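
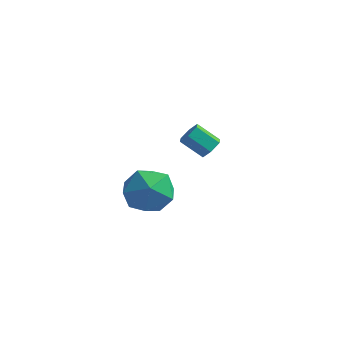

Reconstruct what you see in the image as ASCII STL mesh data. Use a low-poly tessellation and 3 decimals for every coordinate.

solid 
facet normal -0.733 0.371 0.569
outer loop
vertex -3.894 -1.999 -3.148
vertex -3.264 -2.147 -2.24
vertex -3.214 -1.186 -2.802
endloop
endfacet
facet normal -0.747 0.660 -0.082
outer loop
vertex -3.894 -1.999 -3.148
vertex -3.214 -1.186 -2.802
vertex -3.299 -1.418 -3.889
endloop
endfacet
facet normal -0.821 0.131 -0.556
outer loop
vertex -3.894 -1.999 -3.148
vertex -3.299 -1.418 -3.889
vertex -3.401 -2.522 -3.999
endloop
endfacet
facet normal -0.852 -0.485 -0.196
outer loop
vertex -3.894 -1.999 -3.148
vertex -3.401 -2.522 -3.999
vertex -3.379 -2.973 -2.98
endloop
endfacet
facet normal -0.799 -0.336 0.499
outer loop
vertex -3.894 -1.999 -3.148
vertex -3.379 -2.973 -2.98
vertex -3.264 -2.147 -2.24
endloop
endfacet
facet normal -0.116 0.973 -0.199
outer loop
vertex -3.299 -1.418 -3.889
vertex -3.214 -1.186 -2.802
vertex -2.301 -1.207 -3.44
endloop
endfacet
facet normal -0.094 0.506 0.857
outer loop
vertex -3.214 -1.186 -2.802
vertex -3.264 -2.147 -2.24
vertex -2.279 -1.658 -2.421
endloop
endfacet
facet normal -0.200 -0.638 0.743
outer loop
vertex -3.264 -2.147 -2.24
vertex -3.379 -2.973 -2.98
vertex -2.381 -2.762 -2.531
endloop
endfacet
facet normal -0.287 -0.878 -0.382
outer loop
vertex -3.379 -2.973 -2.98
vertex -3.401 -2.522 -3.999
vertex -2.466 -2.994 -3.618
endloop
endfacet
facet normal -0.236 0.118 -0.965
outer loop
vertex -3.401 -2.522 -3.999
vertex -3.299 -1.418 -3.889
vertex -2.416 -2.033 -4.18
endloop
endfacet
facet normal 0.852 0.485 0.196
outer loop
vertex -1.786 -2.181 -3.272
vertex -2.301 -1.207 -3.44
vertex -2.279 -1.658 -2.421
endloop
endfacet
facet normal 0.821 -0.131 0.556
outer loop
vertex -1.786 -2.181 -3.272
vertex -2.279 -1.658 -2.421
vertex -2.381 -2.762 -2.531
endloop
endfacet
facet normal 0.747 -0.660 0.082
outer loop
vertex -1.786 -2.181 -3.272
vertex -2.381 -2.762 -2.531
vertex -2.466 -2.994 -3.618
endloop
endfacet
facet normal 0.733 -0.371 -0.569
outer loop
vertex -1.786 -2.181 -3.272
vertex -2.466 -2.994 -3.618
vertex -2.416 -2.033 -4.18
endloop
endfacet
facet normal 0.799 0.336 -0.499
outer loop
vertex -1.786 -2.181 -3.272
vertex -2.416 -2.033 -4.18
vertex -2.301 -1.207 -3.44
endloop
endfacet
facet normal 0.287 0.878 0.382
outer loop
vertex -2.279 -1.658 -2.421
vertex -2.301 -1.207 -3.44
vertex -3.214 -1.186 -2.802
endloop
endfacet
facet normal 0.236 -0.118 0.965
outer loop
vertex -2.381 -2.762 -2.531
vertex -2.279 -1.658 -2.421
vertex -3.264 -2.147 -2.24
endloop
endfacet
facet normal 0.116 -0.973 0.199
outer loop
vertex -2.466 -2.994 -3.618
vertex -2.381 -2.762 -2.531
vertex -3.379 -2.973 -2.98
endloop
endfacet
facet normal 0.094 -0.506 -0.857
outer loop
vertex -2.416 -2.033 -4.18
vertex -2.466 -2.994 -3.618
vertex -3.401 -2.522 -3.999
endloop
endfacet
facet normal 0.200 0.638 -0.743
outer loop
vertex -2.301 -1.207 -3.44
vertex -2.416 -2.033 -4.18
vertex -3.299 -1.418 -3.889
endloop
endfacet
facet normal 0.763 0.176 -0.622
outer loop
vertex -2.481 2.672 -3.193
vertex -2.831 2.691 -3.617
vertex -2.71 3.15 -3.339
endloop
endfacet
facet normal 0.493 0.461 0.738
outer loop
vertex -2.481 2.672 -3.193
vertex -2.71 3.15 -3.339
vertex -3.36 2.47 -2.479
endloop
endfacet
facet normal 0.493 0.461 0.738
outer loop
vertex -3.36 2.47 -2.479
vertex -2.71 3.15 -3.339
vertex -3.589 2.948 -2.625
endloop
endfacet
facet normal -0.764 -0.176 0.621
outer loop
vertex -3.36 2.47 -2.479
vertex -3.589 2.948 -2.625
vertex -3.709 2.489 -2.903
endloop
endfacet
facet normal 0.763 0.176 -0.622
outer loop
vertex -2.71 3.15 -3.339
vertex -2.831 2.691 -3.617
vertex -3.06 3.169 -3.763
endloop
endfacet
facet normal -0.114 0.984 0.138
outer loop
vertex -2.71 3.15 -3.339
vertex -3.06 3.169 -3.763
vertex -3.589 2.948 -2.625
endloop
endfacet
facet normal -0.114 0.984 0.138
outer loop
vertex -3.589 2.948 -2.625
vertex -3.06 3.169 -3.763
vertex -3.938 2.967 -3.049
endloop
endfacet
facet normal -0.764 -0.176 0.621
outer loop
vertex -3.589 2.948 -2.625
vertex -3.938 2.967 -3.049
vertex -3.709 2.489 -2.903
endloop
endfacet
facet normal 0.764 0.176 -0.621
outer loop
vertex -3.06 3.169 -3.763
vertex -2.831 2.691 -3.617
vertex -3.18 2.71 -4.041
endloop
endfacet
facet normal -0.607 0.522 -0.599
outer loop
vertex -3.06 3.169 -3.763
vertex -3.18 2.71 -4.041
vertex -3.938 2.967 -3.049
endloop
endfacet
facet normal -0.607 0.523 -0.599
outer loop
vertex -3.938 2.967 -3.049
vertex -3.18 2.71 -4.041
vertex -4.059 2.508 -3.327
endloop
endfacet
facet normal -0.763 -0.176 0.622
outer loop
vertex -3.938 2.967 -3.049
vertex -4.059 2.508 -3.327
vertex -3.709 2.489 -2.903
endloop
endfacet
facet normal 0.764 0.176 -0.621
outer loop
vertex -3.18 2.71 -4.041
vertex -2.831 2.691 -3.617
vertex -2.951 2.232 -3.895
endloop
endfacet
facet normal -0.493 -0.461 -0.738
outer loop
vertex -3.18 2.71 -4.041
vertex -2.951 2.232 -3.895
vertex -4.059 2.508 -3.327
endloop
endfacet
facet normal -0.493 -0.461 -0.738
outer loop
vertex -4.059 2.508 -3.327
vertex -2.951 2.232 -3.895
vertex -3.83 2.03 -3.181
endloop
endfacet
facet normal -0.763 -0.176 0.622
outer loop
vertex -4.059 2.508 -3.327
vertex -3.83 2.03 -3.181
vertex -3.709 2.489 -2.903
endloop
endfacet
facet normal 0.764 0.176 -0.621
outer loop
vertex -2.951 2.232 -3.895
vertex -2.831 2.691 -3.617
vertex -2.602 2.213 -3.471
endloop
endfacet
facet normal 0.114 -0.984 -0.138
outer loop
vertex -2.951 2.232 -3.895
vertex -2.602 2.213 -3.471
vertex -3.83 2.03 -3.181
endloop
endfacet
facet normal 0.114 -0.984 -0.138
outer loop
vertex -3.83 2.03 -3.181
vertex -2.602 2.213 -3.471
vertex -3.48 2.011 -2.757
endloop
endfacet
facet normal -0.763 -0.176 0.622
outer loop
vertex -3.83 2.03 -3.181
vertex -3.48 2.011 -2.757
vertex -3.709 2.489 -2.903
endloop
endfacet
facet normal 0.763 0.176 -0.622
outer loop
vertex -2.602 2.213 -3.471
vertex -2.831 2.691 -3.617
vertex -2.481 2.672 -3.193
endloop
endfacet
facet normal 0.607 -0.523 0.599
outer loop
vertex -2.602 2.213 -3.471
vertex -2.481 2.672 -3.193
vertex -3.48 2.011 -2.757
endloop
endfacet
facet normal 0.607 -0.522 0.600
outer loop
vertex -3.48 2.011 -2.757
vertex -2.481 2.672 -3.193
vertex -3.36 2.47 -2.479
endloop
endfacet
facet normal -0.764 -0.176 0.621
outer loop
vertex -3.48 2.011 -2.757
vertex -3.36 2.47 -2.479
vertex -3.709 2.489 -2.903
endloop
endfacet

endsolid


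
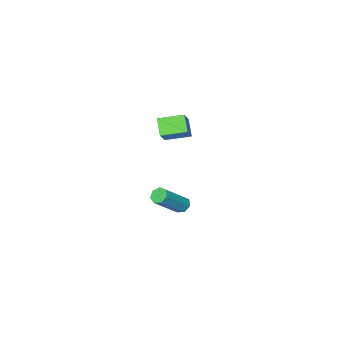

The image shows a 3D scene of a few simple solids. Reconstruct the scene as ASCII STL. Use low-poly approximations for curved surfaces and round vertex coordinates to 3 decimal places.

solid 
facet normal -0.586 -0.470 -0.660
outer loop
vertex 3.537 1.739 2.976
vertex 2.488 2.655 3.254
vertex 3.911 2.413 2.164
endloop
endfacet
facet normal 0.738 -0.645 -0.195
outer loop
vertex 4.872 3.185 3.246
vertex 3.537 1.739 2.976
vertex 3.911 2.413 2.164
endloop
endfacet
facet normal -0.586 -0.471 -0.660
outer loop
vertex 3.911 2.413 2.164
vertex 2.488 2.655 3.254
vertex 2.862 3.329 2.441
endloop
endfacet
facet normal 0.334 0.602 -0.726
outer loop
vertex 2.862 3.329 2.441
vertex 4.872 3.185 3.246
vertex 3.911 2.413 2.164
endloop
endfacet
facet normal -0.333 -0.602 0.726
outer loop
vertex 3.537 1.739 2.976
vertex 3.449 3.427 4.336
vertex 2.488 2.655 3.254
endloop
endfacet
facet normal 0.739 -0.645 -0.195
outer loop
vertex 4.498 2.511 4.059
vertex 3.537 1.739 2.976
vertex 4.872 3.185 3.246
endloop
endfacet
facet normal -0.334 -0.602 0.725
outer loop
vertex 4.498 2.511 4.059
vertex 3.449 3.427 4.336
vertex 3.537 1.739 2.976
endloop
endfacet
facet normal -0.738 0.645 0.195
outer loop
vertex 2.488 2.655 3.254
vertex 3.449 3.427 4.336
vertex 2.862 3.329 2.441
endloop
endfacet
facet normal 0.334 0.602 -0.725
outer loop
vertex 3.823 4.101 3.524
vertex 4.872 3.185 3.246
vertex 2.862 3.329 2.441
endloop
endfacet
facet normal -0.739 0.645 0.195
outer loop
vertex 2.862 3.329 2.441
vertex 3.449 3.427 4.336
vertex 3.823 4.101 3.524
endloop
endfacet
facet normal 0.586 0.471 0.660
outer loop
vertex 3.823 4.101 3.524
vertex 4.498 2.511 4.059
vertex 4.872 3.185 3.246
endloop
endfacet
facet normal 0.585 0.471 0.660
outer loop
vertex 3.449 3.427 4.336
vertex 4.498 2.511 4.059
vertex 3.823 4.101 3.524
endloop
endfacet
facet normal -0.739 0.006 -0.674
outer loop
vertex 2.514 1.8 -4.379
vertex 2.145 1.755 -3.975
vertex 2.353 2.212 -4.199
endloop
endfacet
facet normal 0.583 0.506 -0.636
outer loop
vertex 2.514 1.8 -4.379
vertex 2.353 2.212 -4.199
vertex 4.125 1.791 -2.91
endloop
endfacet
facet normal 0.582 0.508 -0.635
outer loop
vertex 4.125 1.791 -2.91
vertex 2.353 2.212 -4.199
vertex 3.963 2.202 -2.73
endloop
endfacet
facet normal 0.739 -0.004 0.674
outer loop
vertex 4.125 1.791 -2.91
vertex 3.963 2.202 -2.73
vertex 3.755 1.745 -2.505
endloop
endfacet
facet normal -0.738 0.005 -0.675
outer loop
vertex 2.353 2.212 -4.199
vertex 2.145 1.755 -3.975
vertex 2.034 2.279 -3.85
endloop
endfacet
facet normal 0.098 0.990 -0.101
outer loop
vertex 2.353 2.212 -4.199
vertex 2.034 2.279 -3.85
vertex 3.963 2.202 -2.73
endloop
endfacet
facet normal 0.099 0.990 -0.103
outer loop
vertex 3.963 2.202 -2.73
vertex 2.034 2.279 -3.85
vertex 3.645 2.27 -2.381
endloop
endfacet
facet normal 0.739 -0.004 0.674
outer loop
vertex 3.963 2.202 -2.73
vertex 3.645 2.27 -2.381
vertex 3.755 1.745 -2.505
endloop
endfacet
facet normal -0.738 0.005 -0.675
outer loop
vertex 2.034 2.279 -3.85
vertex 2.145 1.755 -3.975
vertex 1.799 1.951 -3.595
endloop
endfacet
facet normal -0.461 0.726 0.510
outer loop
vertex 2.034 2.279 -3.85
vertex 1.799 1.951 -3.595
vertex 3.645 2.27 -2.381
endloop
endfacet
facet normal -0.460 0.727 0.509
outer loop
vertex 3.645 2.27 -2.381
vertex 1.799 1.951 -3.595
vertex 3.41 1.942 -2.125
endloop
endfacet
facet normal 0.739 -0.004 0.673
outer loop
vertex 3.645 2.27 -2.381
vertex 3.41 1.942 -2.125
vertex 3.755 1.745 -2.505
endloop
endfacet
facet normal -0.738 0.004 -0.674
outer loop
vertex 1.799 1.951 -3.595
vertex 2.145 1.755 -3.975
vertex 1.824 1.476 -3.625
endloop
endfacet
facet normal -0.672 -0.082 0.736
outer loop
vertex 1.799 1.951 -3.595
vertex 1.824 1.476 -3.625
vertex 3.41 1.942 -2.125
endloop
endfacet
facet normal -0.672 -0.083 0.736
outer loop
vertex 3.41 1.942 -2.125
vertex 1.824 1.476 -3.625
vertex 3.435 1.466 -2.156
endloop
endfacet
facet normal 0.739 -0.005 0.674
outer loop
vertex 3.41 1.942 -2.125
vertex 3.435 1.466 -2.156
vertex 3.755 1.745 -2.505
endloop
endfacet
facet normal -0.739 0.004 -0.674
outer loop
vertex 1.824 1.476 -3.625
vertex 2.145 1.755 -3.975
vertex 2.091 1.21 -3.919
endloop
endfacet
facet normal -0.378 -0.831 0.409
outer loop
vertex 1.824 1.476 -3.625
vertex 2.091 1.21 -3.919
vertex 3.435 1.466 -2.156
endloop
endfacet
facet normal -0.377 -0.831 0.408
outer loop
vertex 3.435 1.466 -2.156
vertex 2.091 1.21 -3.919
vertex 3.701 1.201 -2.45
endloop
endfacet
facet normal 0.739 -0.005 0.674
outer loop
vertex 3.435 1.466 -2.156
vertex 3.701 1.201 -2.45
vertex 3.755 1.745 -2.505
endloop
endfacet
facet normal -0.739 0.004 -0.674
outer loop
vertex 2.091 1.21 -3.919
vertex 2.145 1.755 -3.975
vertex 2.398 1.355 -4.255
endloop
endfacet
facet normal 0.202 -0.953 -0.227
outer loop
vertex 2.091 1.21 -3.919
vertex 2.398 1.355 -4.255
vertex 3.701 1.201 -2.45
endloop
endfacet
facet normal 0.200 -0.953 -0.226
outer loop
vertex 3.701 1.201 -2.45
vertex 2.398 1.355 -4.255
vertex 4.008 1.345 -2.785
endloop
endfacet
facet normal 0.738 -0.005 0.674
outer loop
vertex 3.701 1.201 -2.45
vertex 4.008 1.345 -2.785
vertex 3.755 1.745 -2.505
endloop
endfacet
facet normal -0.739 0.005 -0.674
outer loop
vertex 2.398 1.355 -4.255
vertex 2.145 1.755 -3.975
vertex 2.514 1.8 -4.379
endloop
endfacet
facet normal 0.629 -0.356 -0.691
outer loop
vertex 2.398 1.355 -4.255
vertex 2.514 1.8 -4.379
vertex 4.008 1.345 -2.785
endloop
endfacet
facet normal 0.628 -0.358 -0.691
outer loop
vertex 4.008 1.345 -2.785
vertex 2.514 1.8 -4.379
vertex 4.125 1.791 -2.91
endloop
endfacet
facet normal 0.739 -0.005 0.674
outer loop
vertex 4.008 1.345 -2.785
vertex 4.125 1.791 -2.91
vertex 3.755 1.745 -2.505
endloop
endfacet

endsolid


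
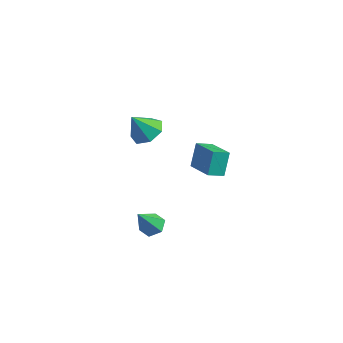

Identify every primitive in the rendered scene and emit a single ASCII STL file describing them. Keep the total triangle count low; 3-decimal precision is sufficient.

solid 
facet normal -0.881 0.351 -0.316
outer loop
vertex 2.393 -0.836 4.187
vertex 2.824 -0.063 3.843
vertex 2.581 -1.502 2.924
endloop
endfacet
facet normal -0.454 -0.814 0.362
outer loop
vertex 4.176 -2.137 3.497
vertex 2.393 -0.836 4.187
vertex 2.581 -1.502 2.924
endloop
endfacet
facet normal -0.882 0.351 -0.316
outer loop
vertex 2.581 -1.502 2.924
vertex 2.824 -0.063 3.843
vertex 3.012 -0.728 2.58
endloop
endfacet
facet normal 0.131 -0.463 -0.877
outer loop
vertex 3.012 -0.728 2.58
vertex 4.176 -2.137 3.497
vertex 2.581 -1.502 2.924
endloop
endfacet
facet normal -0.131 0.463 0.877
outer loop
vertex 2.393 -0.836 4.187
vertex 4.419 -0.698 4.416
vertex 2.824 -0.063 3.843
endloop
endfacet
facet normal -0.454 -0.814 0.361
outer loop
vertex 3.988 -1.472 4.76
vertex 2.393 -0.836 4.187
vertex 4.176 -2.137 3.497
endloop
endfacet
facet normal -0.131 0.462 0.877
outer loop
vertex 3.988 -1.472 4.76
vertex 4.419 -0.698 4.416
vertex 2.393 -0.836 4.187
endloop
endfacet
facet normal 0.454 0.814 -0.361
outer loop
vertex 2.824 -0.063 3.843
vertex 4.419 -0.698 4.416
vertex 3.012 -0.728 2.58
endloop
endfacet
facet normal 0.130 -0.463 -0.877
outer loop
vertex 4.607 -1.364 3.153
vertex 4.176 -2.137 3.497
vertex 3.012 -0.728 2.58
endloop
endfacet
facet normal 0.455 0.814 -0.362
outer loop
vertex 3.012 -0.728 2.58
vertex 4.419 -0.698 4.416
vertex 4.607 -1.364 3.153
endloop
endfacet
facet normal 0.882 -0.351 0.316
outer loop
vertex 4.607 -1.364 3.153
vertex 3.988 -1.472 4.76
vertex 4.176 -2.137 3.497
endloop
endfacet
facet normal 0.882 -0.350 0.316
outer loop
vertex 4.419 -0.698 4.416
vertex 3.988 -1.472 4.76
vertex 4.607 -1.364 3.153
endloop
endfacet
facet normal 0.313 0.429 -0.847
outer loop
vertex -2.413 1.325 0.373
vertex -3.208 1.995 0.418
vertex -2.253 2.092 0.82
endloop
endfacet
facet normal 0.648 -0.480 0.591
outer loop
vertex -2.413 1.325 0.373
vertex -2.253 2.092 0.82
vertex -3.712 1.305 1.782
endloop
endfacet
facet normal 0.313 0.428 -0.848
outer loop
vertex -2.253 2.092 0.82
vertex -3.208 1.995 0.418
vertex -2.812 2.786 0.964
endloop
endfacet
facet normal 0.464 0.195 0.864
outer loop
vertex -2.253 2.092 0.82
vertex -2.812 2.786 0.964
vertex -3.712 1.305 1.782
endloop
endfacet
facet normal 0.313 0.428 -0.848
outer loop
vertex -2.812 2.786 0.964
vertex -3.208 1.995 0.418
vertex -3.668 2.884 0.697
endloop
endfacet
facet normal -0.188 0.560 0.807
outer loop
vertex -2.812 2.786 0.964
vertex -3.668 2.884 0.697
vertex -3.712 1.305 1.782
endloop
endfacet
facet normal 0.314 0.428 -0.847
outer loop
vertex -3.668 2.884 0.697
vertex -3.208 1.995 0.418
vertex -4.178 2.313 0.219
endloop
endfacet
facet normal -0.817 0.342 0.464
outer loop
vertex -3.668 2.884 0.697
vertex -4.178 2.313 0.219
vertex -3.712 1.305 1.782
endloop
endfacet
facet normal 0.314 0.428 -0.848
outer loop
vertex -4.178 2.313 0.219
vertex -3.208 1.995 0.418
vertex -3.957 1.501 -0.109
endloop
endfacet
facet normal -0.951 -0.296 0.092
outer loop
vertex -4.178 2.313 0.219
vertex -3.957 1.501 -0.109
vertex -3.712 1.305 1.782
endloop
endfacet
facet normal 0.314 0.428 -0.847
outer loop
vertex -3.957 1.501 -0.109
vertex -3.208 1.995 0.418
vertex -3.171 1.062 -0.04
endloop
endfacet
facet normal -0.486 -0.874 -0.028
outer loop
vertex -3.957 1.501 -0.109
vertex -3.171 1.062 -0.04
vertex -3.712 1.305 1.782
endloop
endfacet
facet normal 0.313 0.428 -0.848
outer loop
vertex -3.171 1.062 -0.04
vertex -3.208 1.995 0.418
vertex -2.413 1.325 0.373
endloop
endfacet
facet normal 0.225 -0.955 0.194
outer loop
vertex -3.171 1.062 -0.04
vertex -2.413 1.325 0.373
vertex -3.712 1.305 1.782
endloop
endfacet
facet normal 0.055 0.541 -0.839
outer loop
vertex 0.632 -1.448 -3.664
vertex -0.127 -1.325 -3.634
vertex 0.356 -0.836 -3.287
endloop
endfacet
facet normal 0.864 0.083 0.497
outer loop
vertex 0.632 -1.448 -3.664
vertex 0.356 -0.836 -3.287
vertex -0.233 -2.375 -2.006
endloop
endfacet
facet normal 0.055 0.541 -0.839
outer loop
vertex 0.356 -0.836 -3.287
vertex -0.127 -1.325 -3.634
vertex -0.404 -0.713 -3.257
endloop
endfacet
facet normal 0.129 0.605 0.786
outer loop
vertex 0.356 -0.836 -3.287
vertex -0.404 -0.713 -3.257
vertex -0.233 -2.375 -2.006
endloop
endfacet
facet normal 0.055 0.541 -0.839
outer loop
vertex -0.404 -0.713 -3.257
vertex -0.127 -1.325 -3.634
vertex -0.887 -1.202 -3.604
endloop
endfacet
facet normal -0.752 0.345 0.561
outer loop
vertex -0.404 -0.713 -3.257
vertex -0.887 -1.202 -3.604
vertex -0.233 -2.375 -2.006
endloop
endfacet
facet normal 0.055 0.541 -0.839
outer loop
vertex -0.887 -1.202 -3.604
vertex -0.127 -1.325 -3.634
vertex -0.61 -1.814 -3.981
endloop
endfacet
facet normal -0.899 -0.436 0.048
outer loop
vertex -0.887 -1.202 -3.604
vertex -0.61 -1.814 -3.981
vertex -0.233 -2.375 -2.006
endloop
endfacet
facet normal 0.055 0.541 -0.839
outer loop
vertex -0.61 -1.814 -3.981
vertex -0.127 -1.325 -3.634
vertex 0.149 -1.937 -4.011
endloop
endfacet
facet normal -0.165 -0.957 -0.240
outer loop
vertex -0.61 -1.814 -3.981
vertex 0.149 -1.937 -4.011
vertex -0.233 -2.375 -2.006
endloop
endfacet
facet normal 0.055 0.541 -0.839
outer loop
vertex 0.149 -1.937 -4.011
vertex -0.127 -1.325 -3.634
vertex 0.632 -1.448 -3.664
endloop
endfacet
facet normal 0.717 -0.697 -0.016
outer loop
vertex 0.149 -1.937 -4.011
vertex 0.632 -1.448 -3.664
vertex -0.233 -2.375 -2.006
endloop
endfacet

endsolid


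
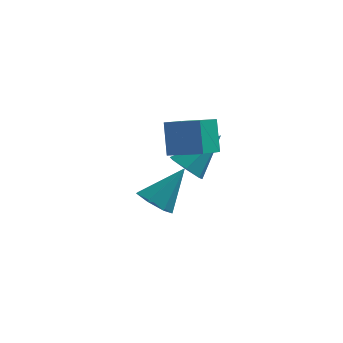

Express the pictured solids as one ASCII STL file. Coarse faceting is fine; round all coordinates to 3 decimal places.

solid 
facet normal -0.944 0.180 -0.275
outer loop
vertex -2.736 -1.997 4.505
vertex -2.296 -0.652 3.874
vertex -2.467 -2.746 3.094
endloop
endfacet
facet normal -0.284 -0.868 0.407
outer loop
vertex -0.984 -3.028 3.526
vertex -2.736 -1.997 4.505
vertex -2.467 -2.746 3.094
endloop
endfacet
facet normal -0.944 0.180 -0.275
outer loop
vertex -2.467 -2.746 3.094
vertex -2.296 -0.652 3.874
vertex -2.027 -1.401 2.463
endloop
endfacet
facet normal 0.166 -0.463 -0.871
outer loop
vertex -2.027 -1.401 2.463
vertex -0.984 -3.028 3.526
vertex -2.467 -2.746 3.094
endloop
endfacet
facet normal -0.166 0.463 0.871
outer loop
vertex -2.736 -1.997 4.505
vertex -0.813 -0.934 4.306
vertex -2.296 -0.652 3.874
endloop
endfacet
facet normal -0.284 -0.868 0.407
outer loop
vertex -1.253 -2.279 4.937
vertex -2.736 -1.997 4.505
vertex -0.984 -3.028 3.526
endloop
endfacet
facet normal -0.166 0.463 0.871
outer loop
vertex -1.253 -2.279 4.937
vertex -0.813 -0.934 4.306
vertex -2.736 -1.997 4.505
endloop
endfacet
facet normal 0.284 0.868 -0.407
outer loop
vertex -2.296 -0.652 3.874
vertex -0.813 -0.934 4.306
vertex -2.027 -1.401 2.463
endloop
endfacet
facet normal 0.166 -0.463 -0.871
outer loop
vertex -0.544 -1.683 2.895
vertex -0.984 -3.028 3.526
vertex -2.027 -1.401 2.463
endloop
endfacet
facet normal 0.284 0.868 -0.407
outer loop
vertex -2.027 -1.401 2.463
vertex -0.813 -0.934 4.306
vertex -0.544 -1.683 2.895
endloop
endfacet
facet normal 0.944 -0.180 0.275
outer loop
vertex -0.544 -1.683 2.895
vertex -1.253 -2.279 4.937
vertex -0.984 -3.028 3.526
endloop
endfacet
facet normal 0.944 -0.180 0.275
outer loop
vertex -0.813 -0.934 4.306
vertex -1.253 -2.279 4.937
vertex -0.544 -1.683 2.895
endloop
endfacet
facet normal -0.564 -0.478 -0.674
outer loop
vertex -1.442 -1.288 1.027
vertex -2.087 -0.703 1.152
vertex -1.424 -0.672 0.575
endloop
endfacet
facet normal 0.968 -0.166 -0.187
outer loop
vertex -1.442 -1.288 1.027
vertex -1.424 -0.672 0.575
vertex -0.853 0.343 2.628
endloop
endfacet
facet normal -0.564 -0.478 -0.674
outer loop
vertex -1.424 -0.672 0.575
vertex -2.087 -0.703 1.152
vertex -1.905 -0.08 0.558
endloop
endfacet
facet normal 0.694 0.550 -0.465
outer loop
vertex -1.424 -0.672 0.575
vertex -1.905 -0.08 0.558
vertex -0.853 0.343 2.628
endloop
endfacet
facet normal -0.563 -0.478 -0.674
outer loop
vertex -1.905 -0.08 0.558
vertex -2.087 -0.703 1.152
vertex -2.524 0.043 0.988
endloop
endfacet
facet normal 0.041 0.975 -0.220
outer loop
vertex -1.905 -0.08 0.558
vertex -2.524 0.043 0.988
vertex -0.853 0.343 2.628
endloop
endfacet
facet normal -0.563 -0.478 -0.674
outer loop
vertex -2.524 0.043 0.988
vertex -2.087 -0.703 1.152
vertex -2.814 -0.396 1.542
endloop
endfacet
facet normal -0.498 0.787 0.363
outer loop
vertex -2.524 0.043 0.988
vertex -2.814 -0.396 1.542
vertex -0.853 0.343 2.628
endloop
endfacet
facet normal -0.563 -0.478 -0.674
outer loop
vertex -2.814 -0.396 1.542
vertex -2.087 -0.703 1.152
vertex -2.557 -1.066 1.802
endloop
endfacet
facet normal -0.517 0.130 0.846
outer loop
vertex -2.814 -0.396 1.542
vertex -2.557 -1.066 1.802
vertex -0.853 0.343 2.628
endloop
endfacet
facet normal -0.563 -0.478 -0.674
outer loop
vertex -2.557 -1.066 1.802
vertex -2.087 -0.703 1.152
vertex -1.946 -1.463 1.573
endloop
endfacet
facet normal -0.003 -0.503 0.864
outer loop
vertex -2.557 -1.066 1.802
vertex -1.946 -1.463 1.573
vertex -0.853 0.343 2.628
endloop
endfacet
facet normal -0.564 -0.478 -0.674
outer loop
vertex -1.946 -1.463 1.573
vertex -2.087 -0.703 1.152
vertex -1.442 -1.288 1.027
endloop
endfacet
facet normal 0.658 -0.635 0.404
outer loop
vertex -1.946 -1.463 1.573
vertex -1.442 -1.288 1.027
vertex -0.853 0.343 2.628
endloop
endfacet
facet normal -0.510 -0.440 -0.739
outer loop
vertex -2.648 -0.736 -1.607
vertex -3.453 -0.567 -1.152
vertex -3.01 -0.026 -1.78
endloop
endfacet
facet normal 0.872 0.365 -0.327
outer loop
vertex -2.648 -0.736 -1.607
vertex -3.01 -0.026 -1.78
vertex -2.347 0.387 0.452
endloop
endfacet
facet normal -0.510 -0.441 -0.739
outer loop
vertex -3.01 -0.026 -1.78
vertex -3.453 -0.567 -1.152
vertex -3.706 0.276 -1.48
endloop
endfacet
facet normal 0.290 0.922 -0.257
outer loop
vertex -3.01 -0.026 -1.78
vertex -3.706 0.276 -1.48
vertex -2.347 0.387 0.452
endloop
endfacet
facet normal -0.510 -0.441 -0.739
outer loop
vertex -3.706 0.276 -1.48
vertex -3.453 -0.567 -1.152
vertex -4.211 -0.056 -0.933
endloop
endfacet
facet normal -0.370 0.905 0.208
outer loop
vertex -3.706 0.276 -1.48
vertex -4.211 -0.056 -0.933
vertex -2.347 0.387 0.452
endloop
endfacet
facet normal -0.510 -0.440 -0.739
outer loop
vertex -4.211 -0.056 -0.933
vertex -3.453 -0.567 -1.152
vertex -4.146 -0.774 -0.551
endloop
endfacet
facet normal -0.612 0.327 0.720
outer loop
vertex -4.211 -0.056 -0.933
vertex -4.146 -0.774 -0.551
vertex -2.347 0.387 0.452
endloop
endfacet
facet normal -0.510 -0.440 -0.739
outer loop
vertex -4.146 -0.774 -0.551
vertex -3.453 -0.567 -1.152
vertex -3.559 -1.336 -0.621
endloop
endfacet
facet normal -0.254 -0.376 0.891
outer loop
vertex -4.146 -0.774 -0.551
vertex -3.559 -1.336 -0.621
vertex -2.347 0.387 0.452
endloop
endfacet
facet normal -0.510 -0.440 -0.739
outer loop
vertex -3.559 -1.336 -0.621
vertex -3.453 -0.567 -1.152
vertex -2.893 -1.319 -1.091
endloop
endfacet
facet normal 0.436 -0.676 0.594
outer loop
vertex -3.559 -1.336 -0.621
vertex -2.893 -1.319 -1.091
vertex -2.347 0.387 0.452
endloop
endfacet
facet normal -0.510 -0.440 -0.739
outer loop
vertex -2.893 -1.319 -1.091
vertex -3.453 -0.567 -1.152
vertex -2.648 -0.736 -1.607
endloop
endfacet
facet normal 0.936 -0.347 0.052
outer loop
vertex -2.893 -1.319 -1.091
vertex -2.648 -0.736 -1.607
vertex -2.347 0.387 0.452
endloop
endfacet

endsolid


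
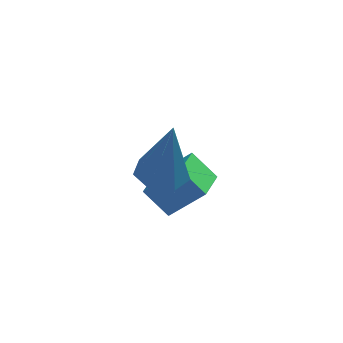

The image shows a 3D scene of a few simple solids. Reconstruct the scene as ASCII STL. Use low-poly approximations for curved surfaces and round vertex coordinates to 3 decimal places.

solid 
facet normal -0.612 0.454 0.648
outer loop
vertex 2.481 1.315 0.389
vertex 2.89 2.245 0.124
vertex 1.538 1.449 -0.596
endloop
endfacet
facet normal -0.390 -0.886 0.253
outer loop
vertex 2.15 0.995 -1.244
vertex 2.481 1.315 0.389
vertex 1.538 1.449 -0.596
endloop
endfacet
facet normal -0.612 0.454 0.648
outer loop
vertex 1.538 1.449 -0.596
vertex 2.89 2.245 0.124
vertex 1.947 2.379 -0.861
endloop
endfacet
facet normal -0.688 0.098 -0.719
outer loop
vertex 1.947 2.379 -0.861
vertex 2.15 0.995 -1.244
vertex 1.538 1.449 -0.596
endloop
endfacet
facet normal 0.688 -0.098 0.719
outer loop
vertex 2.481 1.315 0.389
vertex 3.502 1.791 -0.524
vertex 2.89 2.245 0.124
endloop
endfacet
facet normal -0.390 -0.886 0.253
outer loop
vertex 3.093 0.861 -0.259
vertex 2.481 1.315 0.389
vertex 2.15 0.995 -1.244
endloop
endfacet
facet normal 0.688 -0.098 0.719
outer loop
vertex 3.093 0.861 -0.259
vertex 3.502 1.791 -0.524
vertex 2.481 1.315 0.389
endloop
endfacet
facet normal 0.390 0.886 -0.253
outer loop
vertex 2.89 2.245 0.124
vertex 3.502 1.791 -0.524
vertex 1.947 2.379 -0.861
endloop
endfacet
facet normal -0.688 0.098 -0.719
outer loop
vertex 2.559 1.925 -1.509
vertex 2.15 0.995 -1.244
vertex 1.947 2.379 -0.861
endloop
endfacet
facet normal 0.390 0.886 -0.253
outer loop
vertex 1.947 2.379 -0.861
vertex 3.502 1.791 -0.524
vertex 2.559 1.925 -1.509
endloop
endfacet
facet normal 0.612 -0.454 -0.648
outer loop
vertex 2.559 1.925 -1.509
vertex 3.093 0.861 -0.259
vertex 2.15 0.995 -1.244
endloop
endfacet
facet normal 0.612 -0.454 -0.648
outer loop
vertex 3.502 1.791 -0.524
vertex 3.093 0.861 -0.259
vertex 2.559 1.925 -1.509
endloop
endfacet
facet normal -0.155 0.007 -0.988
outer loop
vertex 2.58 1.173 0.772
vertex 1.964 0.775 0.866
vertex 2.041 1.511 0.859
endloop
endfacet
facet normal 0.543 0.800 0.256
outer loop
vertex 2.58 1.173 0.772
vertex 2.041 1.511 0.859
vertex 2.256 0.765 2.734
endloop
endfacet
facet normal -0.155 0.007 -0.988
outer loop
vertex 2.041 1.511 0.859
vertex 1.964 0.775 0.866
vertex 1.444 1.295 0.951
endloop
endfacet
facet normal -0.262 0.886 0.383
outer loop
vertex 2.041 1.511 0.859
vertex 1.444 1.295 0.951
vertex 2.256 0.765 2.734
endloop
endfacet
facet normal -0.156 0.006 -0.988
outer loop
vertex 1.444 1.295 0.951
vertex 1.964 0.775 0.866
vertex 1.238 0.688 0.98
endloop
endfacet
facet normal -0.830 0.304 0.468
outer loop
vertex 1.444 1.295 0.951
vertex 1.238 0.688 0.98
vertex 2.256 0.765 2.734
endloop
endfacet
facet normal -0.156 0.006 -0.988
outer loop
vertex 1.238 0.688 0.98
vertex 1.964 0.775 0.866
vertex 1.578 0.146 0.923
endloop
endfacet
facet normal -0.735 -0.508 0.449
outer loop
vertex 1.238 0.688 0.98
vertex 1.578 0.146 0.923
vertex 2.256 0.765 2.734
endloop
endfacet
facet normal -0.154 0.005 -0.988
outer loop
vertex 1.578 0.146 0.923
vertex 1.964 0.775 0.866
vertex 2.209 0.079 0.824
endloop
endfacet
facet normal -0.047 -0.940 0.339
outer loop
vertex 1.578 0.146 0.923
vertex 2.209 0.079 0.824
vertex 2.256 0.765 2.734
endloop
endfacet
facet normal -0.154 0.005 -0.988
outer loop
vertex 2.209 0.079 0.824
vertex 1.964 0.775 0.866
vertex 2.655 0.536 0.757
endloop
endfacet
facet normal 0.714 -0.664 0.221
outer loop
vertex 2.209 0.079 0.824
vertex 2.655 0.536 0.757
vertex 2.256 0.765 2.734
endloop
endfacet
facet normal -0.154 0.005 -0.988
outer loop
vertex 2.655 0.536 0.757
vertex 1.964 0.775 0.866
vertex 2.58 1.173 0.772
endloop
endfacet
facet normal 0.977 0.111 0.184
outer loop
vertex 2.655 0.536 0.757
vertex 2.58 1.173 0.772
vertex 2.256 0.765 2.734
endloop
endfacet

endsolid


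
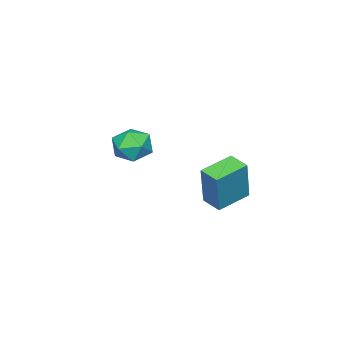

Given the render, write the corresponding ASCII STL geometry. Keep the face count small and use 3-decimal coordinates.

solid 
facet normal -0.928 0.303 0.218
outer loop
vertex -3.374 2.052 2.665
vertex -3.116 2.962 2.497
vertex -3.909 1.837 0.688
endloop
endfacet
facet normal -0.268 -0.947 0.176
outer loop
vertex -2.444 1.358 0.343
vertex -3.374 2.052 2.665
vertex -3.909 1.837 0.688
endloop
endfacet
facet normal -0.928 0.303 0.219
outer loop
vertex -3.909 1.837 0.688
vertex -3.116 2.962 2.497
vertex -3.652 2.747 0.519
endloop
endfacet
facet normal -0.260 -0.105 -0.960
outer loop
vertex -3.652 2.747 0.519
vertex -2.444 1.358 0.343
vertex -3.909 1.837 0.688
endloop
endfacet
facet normal 0.260 0.104 0.960
outer loop
vertex -3.374 2.052 2.665
vertex -1.651 2.483 2.152
vertex -3.116 2.962 2.497
endloop
endfacet
facet normal -0.268 -0.947 0.176
outer loop
vertex -1.908 1.573 2.321
vertex -3.374 2.052 2.665
vertex -2.444 1.358 0.343
endloop
endfacet
facet normal 0.260 0.105 0.960
outer loop
vertex -1.908 1.573 2.321
vertex -1.651 2.483 2.152
vertex -3.374 2.052 2.665
endloop
endfacet
facet normal 0.268 0.947 -0.176
outer loop
vertex -3.116 2.962 2.497
vertex -1.651 2.483 2.152
vertex -3.652 2.747 0.519
endloop
endfacet
facet normal -0.259 -0.104 -0.960
outer loop
vertex -2.186 2.268 0.175
vertex -2.444 1.358 0.343
vertex -3.652 2.747 0.519
endloop
endfacet
facet normal 0.268 0.947 -0.176
outer loop
vertex -3.652 2.747 0.519
vertex -1.651 2.483 2.152
vertex -2.186 2.268 0.175
endloop
endfacet
facet normal 0.928 -0.303 -0.218
outer loop
vertex -2.186 2.268 0.175
vertex -1.908 1.573 2.321
vertex -2.444 1.358 0.343
endloop
endfacet
facet normal 0.928 -0.303 -0.218
outer loop
vertex -1.651 2.483 2.152
vertex -1.908 1.573 2.321
vertex -2.186 2.268 0.175
endloop
endfacet
facet normal 0.102 0.592 0.800
outer loop
vertex -3.318 -2.236 2.018
vertex -4.221 -2.475 2.31
vertex -3.454 -3.006 2.605
endloop
endfacet
facet normal 0.733 0.326 0.597
outer loop
vertex -3.318 -2.236 2.018
vertex -3.454 -3.006 2.605
vertex -2.822 -3.064 1.861
endloop
endfacet
facet normal 0.848 0.523 -0.079
outer loop
vertex -3.318 -2.236 2.018
vertex -2.822 -3.064 1.861
vertex -3.198 -2.569 1.106
endloop
endfacet
facet normal 0.289 0.911 -0.295
outer loop
vertex -3.318 -2.236 2.018
vertex -3.198 -2.569 1.106
vertex -4.062 -2.205 1.384
endloop
endfacet
facet normal -0.172 0.953 0.248
outer loop
vertex -3.318 -2.236 2.018
vertex -4.062 -2.205 1.384
vertex -4.221 -2.475 2.31
endloop
endfacet
facet normal 0.688 -0.386 0.614
outer loop
vertex -2.822 -3.064 1.861
vertex -3.454 -3.006 2.605
vertex -3.418 -3.815 2.056
endloop
endfacet
facet normal -0.332 0.044 0.942
outer loop
vertex -3.454 -3.006 2.605
vertex -4.221 -2.475 2.31
vertex -4.282 -3.451 2.334
endloop
endfacet
facet normal -0.776 0.629 0.050
outer loop
vertex -4.221 -2.475 2.31
vertex -4.062 -2.205 1.384
vertex -4.658 -2.956 1.579
endloop
endfacet
facet normal -0.030 0.560 -0.828
outer loop
vertex -4.062 -2.205 1.384
vertex -3.198 -2.569 1.106
vertex -4.026 -3.014 0.835
endloop
endfacet
facet normal 0.875 -0.066 -0.479
outer loop
vertex -3.198 -2.569 1.106
vertex -2.822 -3.064 1.861
vertex -3.259 -3.545 1.13
endloop
endfacet
facet normal -0.289 -0.911 0.295
outer loop
vertex -4.162 -3.784 1.422
vertex -3.418 -3.815 2.056
vertex -4.282 -3.451 2.334
endloop
endfacet
facet normal -0.848 -0.523 0.079
outer loop
vertex -4.162 -3.784 1.422
vertex -4.282 -3.451 2.334
vertex -4.658 -2.956 1.579
endloop
endfacet
facet normal -0.733 -0.326 -0.597
outer loop
vertex -4.162 -3.784 1.422
vertex -4.658 -2.956 1.579
vertex -4.026 -3.014 0.835
endloop
endfacet
facet normal -0.102 -0.592 -0.800
outer loop
vertex -4.162 -3.784 1.422
vertex -4.026 -3.014 0.835
vertex -3.259 -3.545 1.13
endloop
endfacet
facet normal 0.172 -0.953 -0.248
outer loop
vertex -4.162 -3.784 1.422
vertex -3.259 -3.545 1.13
vertex -3.418 -3.815 2.056
endloop
endfacet
facet normal 0.030 -0.560 0.828
outer loop
vertex -4.282 -3.451 2.334
vertex -3.418 -3.815 2.056
vertex -3.454 -3.006 2.605
endloop
endfacet
facet normal -0.875 0.066 0.479
outer loop
vertex -4.658 -2.956 1.579
vertex -4.282 -3.451 2.334
vertex -4.221 -2.475 2.31
endloop
endfacet
facet normal -0.688 0.386 -0.614
outer loop
vertex -4.026 -3.014 0.835
vertex -4.658 -2.956 1.579
vertex -4.062 -2.205 1.384
endloop
endfacet
facet normal 0.332 -0.044 -0.942
outer loop
vertex -3.259 -3.545 1.13
vertex -4.026 -3.014 0.835
vertex -3.198 -2.569 1.106
endloop
endfacet
facet normal 0.776 -0.629 -0.050
outer loop
vertex -3.418 -3.815 2.056
vertex -3.259 -3.545 1.13
vertex -2.822 -3.064 1.861
endloop
endfacet

endsolid


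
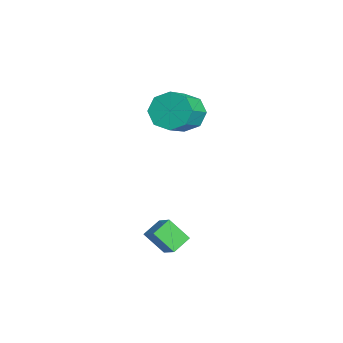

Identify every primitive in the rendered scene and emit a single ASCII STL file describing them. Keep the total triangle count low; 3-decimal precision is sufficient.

solid 
facet normal -0.653 0.510 -0.560
outer loop
vertex -3.658 2.152 1.225
vertex -4.208 2.307 2.008
vertex -3.475 2.777 1.581
endloop
endfacet
facet normal 0.716 0.176 -0.676
outer loop
vertex -3.658 2.152 1.225
vertex -3.475 2.777 1.581
vertex -2.462 1.218 2.248
endloop
endfacet
facet normal 0.716 0.176 -0.676
outer loop
vertex -2.462 1.218 2.248
vertex -3.475 2.777 1.581
vertex -2.279 1.843 2.604
endloop
endfacet
facet normal 0.654 -0.510 0.559
outer loop
vertex -2.462 1.218 2.248
vertex -2.279 1.843 2.604
vertex -3.012 1.373 3.032
endloop
endfacet
facet normal -0.653 0.511 -0.559
outer loop
vertex -3.475 2.777 1.581
vertex -4.208 2.307 2.008
vertex -3.721 3.127 2.188
endloop
endfacet
facet normal 0.681 0.719 -0.139
outer loop
vertex -3.475 2.777 1.581
vertex -3.721 3.127 2.188
vertex -2.279 1.843 2.604
endloop
endfacet
facet normal 0.681 0.720 -0.138
outer loop
vertex -2.279 1.843 2.604
vertex -3.721 3.127 2.188
vertex -2.526 2.193 3.211
endloop
endfacet
facet normal 0.654 -0.510 0.560
outer loop
vertex -2.279 1.843 2.604
vertex -2.526 2.193 3.211
vertex -3.012 1.373 3.032
endloop
endfacet
facet normal -0.653 0.511 -0.559
outer loop
vertex -3.721 3.127 2.188
vertex -4.208 2.307 2.008
vertex -4.253 2.996 2.69
endloop
endfacet
facet normal 0.246 0.842 0.481
outer loop
vertex -3.721 3.127 2.188
vertex -4.253 2.996 2.69
vertex -2.526 2.193 3.211
endloop
endfacet
facet normal 0.246 0.842 0.480
outer loop
vertex -2.526 2.193 3.211
vertex -4.253 2.996 2.69
vertex -3.057 2.062 3.713
endloop
endfacet
facet normal 0.654 -0.510 0.559
outer loop
vertex -2.526 2.193 3.211
vertex -3.057 2.062 3.713
vertex -3.012 1.373 3.032
endloop
endfacet
facet normal -0.653 0.511 -0.559
outer loop
vertex -4.253 2.996 2.69
vertex -4.208 2.307 2.008
vertex -4.758 2.462 2.792
endloop
endfacet
facet normal -0.332 0.470 0.818
outer loop
vertex -4.253 2.996 2.69
vertex -4.758 2.462 2.792
vertex -3.057 2.062 3.713
endloop
endfacet
facet normal -0.332 0.470 0.818
outer loop
vertex -3.057 2.062 3.713
vertex -4.758 2.462 2.792
vertex -3.562 1.528 3.815
endloop
endfacet
facet normal 0.653 -0.510 0.560
outer loop
vertex -3.057 2.062 3.713
vertex -3.562 1.528 3.815
vertex -3.012 1.373 3.032
endloop
endfacet
facet normal -0.654 0.510 -0.559
outer loop
vertex -4.758 2.462 2.792
vertex -4.208 2.307 2.008
vertex -4.941 1.837 2.436
endloop
endfacet
facet normal -0.716 -0.176 0.676
outer loop
vertex -4.758 2.462 2.792
vertex -4.941 1.837 2.436
vertex -3.562 1.528 3.815
endloop
endfacet
facet normal -0.716 -0.176 0.676
outer loop
vertex -3.562 1.528 3.815
vertex -4.941 1.837 2.436
vertex -3.745 0.903 3.459
endloop
endfacet
facet normal 0.653 -0.510 0.560
outer loop
vertex -3.562 1.528 3.815
vertex -3.745 0.903 3.459
vertex -3.012 1.373 3.032
endloop
endfacet
facet normal -0.654 0.510 -0.560
outer loop
vertex -4.941 1.837 2.436
vertex -4.208 2.307 2.008
vertex -4.694 1.487 1.829
endloop
endfacet
facet normal -0.680 -0.720 0.138
outer loop
vertex -4.941 1.837 2.436
vertex -4.694 1.487 1.829
vertex -3.745 0.903 3.459
endloop
endfacet
facet normal -0.681 -0.719 0.139
outer loop
vertex -3.745 0.903 3.459
vertex -4.694 1.487 1.829
vertex -3.499 0.553 2.852
endloop
endfacet
facet normal 0.653 -0.511 0.559
outer loop
vertex -3.745 0.903 3.459
vertex -3.499 0.553 2.852
vertex -3.012 1.373 3.032
endloop
endfacet
facet normal -0.654 0.510 -0.559
outer loop
vertex -4.694 1.487 1.829
vertex -4.208 2.307 2.008
vertex -4.163 1.618 1.327
endloop
endfacet
facet normal -0.247 -0.842 -0.480
outer loop
vertex -4.694 1.487 1.829
vertex -4.163 1.618 1.327
vertex -3.499 0.553 2.852
endloop
endfacet
facet normal -0.246 -0.842 -0.481
outer loop
vertex -3.499 0.553 2.852
vertex -4.163 1.618 1.327
vertex -2.967 0.684 2.35
endloop
endfacet
facet normal 0.653 -0.511 0.559
outer loop
vertex -3.499 0.553 2.852
vertex -2.967 0.684 2.35
vertex -3.012 1.373 3.032
endloop
endfacet
facet normal -0.653 0.510 -0.560
outer loop
vertex -4.163 1.618 1.327
vertex -4.208 2.307 2.008
vertex -3.658 2.152 1.225
endloop
endfacet
facet normal 0.332 -0.470 -0.818
outer loop
vertex -4.163 1.618 1.327
vertex -3.658 2.152 1.225
vertex -2.967 0.684 2.35
endloop
endfacet
facet normal 0.332 -0.470 -0.818
outer loop
vertex -2.967 0.684 2.35
vertex -3.658 2.152 1.225
vertex -2.462 1.218 2.248
endloop
endfacet
facet normal 0.653 -0.511 0.559
outer loop
vertex -2.967 0.684 2.35
vertex -2.462 1.218 2.248
vertex -3.012 1.373 3.032
endloop
endfacet
facet normal -0.469 0.800 0.374
outer loop
vertex 0.326 0.454 -1.093
vertex 0.829 1.162 -1.978
vertex -0.514 0.258 -1.727
endloop
endfacet
facet normal -0.406 -0.571 0.714
outer loop
vertex -0.069 -0.502 -2.082
vertex 0.326 0.454 -1.093
vertex -0.514 0.258 -1.727
endloop
endfacet
facet normal -0.469 0.800 0.374
outer loop
vertex -0.514 0.258 -1.727
vertex 0.829 1.162 -1.978
vertex -0.011 0.966 -2.612
endloop
endfacet
facet normal -0.785 -0.183 -0.592
outer loop
vertex -0.011 0.966 -2.612
vertex -0.069 -0.502 -2.082
vertex -0.514 0.258 -1.727
endloop
endfacet
facet normal 0.785 0.183 0.592
outer loop
vertex 0.326 0.454 -1.093
vertex 1.274 0.402 -2.333
vertex 0.829 1.162 -1.978
endloop
endfacet
facet normal -0.406 -0.571 0.714
outer loop
vertex 0.771 -0.306 -1.448
vertex 0.326 0.454 -1.093
vertex -0.069 -0.502 -2.082
endloop
endfacet
facet normal 0.785 0.183 0.592
outer loop
vertex 0.771 -0.306 -1.448
vertex 1.274 0.402 -2.333
vertex 0.326 0.454 -1.093
endloop
endfacet
facet normal 0.406 0.571 -0.714
outer loop
vertex 0.829 1.162 -1.978
vertex 1.274 0.402 -2.333
vertex -0.011 0.966 -2.612
endloop
endfacet
facet normal -0.785 -0.183 -0.592
outer loop
vertex 0.434 0.206 -2.967
vertex -0.069 -0.502 -2.082
vertex -0.011 0.966 -2.612
endloop
endfacet
facet normal 0.406 0.571 -0.714
outer loop
vertex -0.011 0.966 -2.612
vertex 1.274 0.402 -2.333
vertex 0.434 0.206 -2.967
endloop
endfacet
facet normal 0.469 -0.800 -0.374
outer loop
vertex 0.434 0.206 -2.967
vertex 0.771 -0.306 -1.448
vertex -0.069 -0.502 -2.082
endloop
endfacet
facet normal 0.469 -0.800 -0.374
outer loop
vertex 1.274 0.402 -2.333
vertex 0.771 -0.306 -1.448
vertex 0.434 0.206 -2.967
endloop
endfacet

endsolid


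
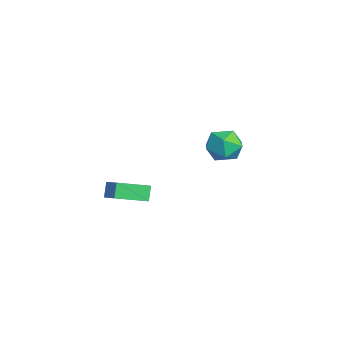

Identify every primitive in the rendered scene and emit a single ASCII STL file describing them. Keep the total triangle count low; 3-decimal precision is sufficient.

solid 
facet normal 0.295 0.923 -0.249
outer loop
vertex -1.754 3.74 1.653
vertex -2.475 4.161 2.359
vertex -1.46 3.926 2.69
endloop
endfacet
facet normal 0.831 0.457 -0.318
outer loop
vertex -1.754 3.74 1.653
vertex -1.46 3.926 2.69
vertex -1.146 3.006 2.189
endloop
endfacet
facet normal 0.626 -0.049 -0.778
outer loop
vertex -1.754 3.74 1.653
vertex -1.146 3.006 2.189
vertex -1.967 2.673 1.549
endloop
endfacet
facet normal -0.036 0.104 -0.994
outer loop
vertex -1.754 3.74 1.653
vertex -1.967 2.673 1.549
vertex -2.789 3.387 1.654
endloop
endfacet
facet normal -0.241 0.705 -0.667
outer loop
vertex -1.754 3.74 1.653
vertex -2.789 3.387 1.654
vertex -2.475 4.161 2.359
endloop
endfacet
facet normal 0.937 0.147 0.316
outer loop
vertex -1.146 3.006 2.189
vertex -1.46 3.926 2.69
vertex -1.491 2.973 3.226
endloop
endfacet
facet normal 0.069 0.901 0.428
outer loop
vertex -1.46 3.926 2.69
vertex -2.475 4.161 2.359
vertex -2.313 3.687 3.331
endloop
endfacet
facet normal -0.798 0.550 -0.248
outer loop
vertex -2.475 4.161 2.359
vertex -2.789 3.387 1.654
vertex -3.134 3.354 2.691
endloop
endfacet
facet normal -0.466 -0.422 -0.778
outer loop
vertex -2.789 3.387 1.654
vertex -1.967 2.673 1.549
vertex -2.82 2.434 2.19
endloop
endfacet
facet normal 0.606 -0.671 -0.428
outer loop
vertex -1.967 2.673 1.549
vertex -1.146 3.006 2.189
vertex -1.805 2.199 2.521
endloop
endfacet
facet normal 0.036 -0.104 0.994
outer loop
vertex -2.526 2.62 3.227
vertex -1.491 2.973 3.226
vertex -2.313 3.687 3.331
endloop
endfacet
facet normal -0.626 0.049 0.778
outer loop
vertex -2.526 2.62 3.227
vertex -2.313 3.687 3.331
vertex -3.134 3.354 2.691
endloop
endfacet
facet normal -0.831 -0.457 0.318
outer loop
vertex -2.526 2.62 3.227
vertex -3.134 3.354 2.691
vertex -2.82 2.434 2.19
endloop
endfacet
facet normal -0.295 -0.923 0.249
outer loop
vertex -2.526 2.62 3.227
vertex -2.82 2.434 2.19
vertex -1.805 2.199 2.521
endloop
endfacet
facet normal 0.241 -0.705 0.667
outer loop
vertex -2.526 2.62 3.227
vertex -1.805 2.199 2.521
vertex -1.491 2.973 3.226
endloop
endfacet
facet normal 0.466 0.422 0.778
outer loop
vertex -2.313 3.687 3.331
vertex -1.491 2.973 3.226
vertex -1.46 3.926 2.69
endloop
endfacet
facet normal -0.606 0.671 0.428
outer loop
vertex -3.134 3.354 2.691
vertex -2.313 3.687 3.331
vertex -2.475 4.161 2.359
endloop
endfacet
facet normal -0.937 -0.147 -0.316
outer loop
vertex -2.82 2.434 2.19
vertex -3.134 3.354 2.691
vertex -2.789 3.387 1.654
endloop
endfacet
facet normal -0.069 -0.901 -0.428
outer loop
vertex -1.805 2.199 2.521
vertex -2.82 2.434 2.19
vertex -1.967 2.673 1.549
endloop
endfacet
facet normal 0.798 -0.550 0.248
outer loop
vertex -1.491 2.973 3.226
vertex -1.805 2.199 2.521
vertex -1.146 3.006 2.189
endloop
endfacet
facet normal -0.847 -0.315 -0.428
outer loop
vertex 2.571 -3.602 3.687
vertex 2.277 -1.953 3.057
vertex 3.016 -3.802 2.954
endloop
endfacet
facet normal 0.165 -0.922 0.351
outer loop
vertex 3.863 -3.487 3.383
vertex 2.571 -3.602 3.687
vertex 3.016 -3.802 2.954
endloop
endfacet
facet normal -0.847 -0.315 -0.429
outer loop
vertex 3.016 -3.802 2.954
vertex 2.277 -1.953 3.057
vertex 2.722 -2.153 2.325
endloop
endfacet
facet normal 0.506 -0.227 -0.832
outer loop
vertex 2.722 -2.153 2.325
vertex 3.863 -3.487 3.383
vertex 3.016 -3.802 2.954
endloop
endfacet
facet normal -0.506 0.228 0.832
outer loop
vertex 2.571 -3.602 3.687
vertex 3.124 -1.638 3.486
vertex 2.277 -1.953 3.057
endloop
endfacet
facet normal 0.165 -0.921 0.352
outer loop
vertex 3.418 -3.287 4.115
vertex 2.571 -3.602 3.687
vertex 3.863 -3.487 3.383
endloop
endfacet
facet normal -0.505 0.227 0.832
outer loop
vertex 3.418 -3.287 4.115
vertex 3.124 -1.638 3.486
vertex 2.571 -3.602 3.687
endloop
endfacet
facet normal -0.165 0.922 -0.352
outer loop
vertex 2.277 -1.953 3.057
vertex 3.124 -1.638 3.486
vertex 2.722 -2.153 2.325
endloop
endfacet
facet normal 0.505 -0.228 -0.832
outer loop
vertex 3.569 -1.838 2.753
vertex 3.863 -3.487 3.383
vertex 2.722 -2.153 2.325
endloop
endfacet
facet normal -0.165 0.921 -0.352
outer loop
vertex 2.722 -2.153 2.325
vertex 3.124 -1.638 3.486
vertex 3.569 -1.838 2.753
endloop
endfacet
facet normal 0.847 0.315 0.429
outer loop
vertex 3.569 -1.838 2.753
vertex 3.418 -3.287 4.115
vertex 3.863 -3.487 3.383
endloop
endfacet
facet normal 0.847 0.314 0.428
outer loop
vertex 3.124 -1.638 3.486
vertex 3.418 -3.287 4.115
vertex 3.569 -1.838 2.753
endloop
endfacet

endsolid


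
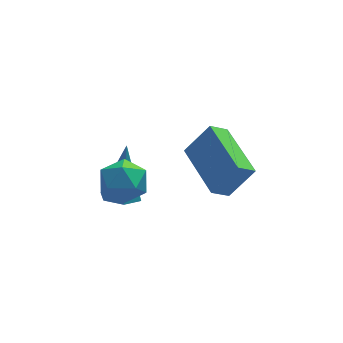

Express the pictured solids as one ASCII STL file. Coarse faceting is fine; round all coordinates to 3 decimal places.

solid 
facet normal -0.279 0.460 0.843
outer loop
vertex -0.681 -0.032 3.816
vertex -0.095 -0.459 4.243
vertex 0.093 0.286 3.899
endloop
endfacet
facet normal -0.390 0.878 0.277
outer loop
vertex -0.681 -0.032 3.816
vertex 0.093 0.286 3.899
vertex -0.307 0.341 3.161
endloop
endfacet
facet normal -0.829 0.534 -0.169
outer loop
vertex -0.681 -0.032 3.816
vertex -0.307 0.341 3.161
vertex -0.742 -0.37 3.048
endloop
endfacet
facet normal -0.988 -0.098 0.121
outer loop
vertex -0.681 -0.032 3.816
vertex -0.742 -0.37 3.048
vertex -0.611 -0.864 3.717
endloop
endfacet
facet normal -0.649 -0.144 0.747
outer loop
vertex -0.681 -0.032 3.816
vertex -0.611 -0.864 3.717
vertex -0.095 -0.459 4.243
endloop
endfacet
facet normal 0.235 0.970 -0.055
outer loop
vertex -0.307 0.341 3.161
vertex 0.093 0.286 3.899
vertex 0.511 0.144 3.183
endloop
endfacet
facet normal 0.414 0.293 0.862
outer loop
vertex 0.093 0.286 3.899
vertex -0.095 -0.459 4.243
vertex 0.642 -0.35 3.852
endloop
endfacet
facet normal -0.184 -0.684 0.706
outer loop
vertex -0.095 -0.459 4.243
vertex -0.611 -0.864 3.717
vertex 0.207 -1.061 3.739
endloop
endfacet
facet normal -0.732 -0.609 -0.306
outer loop
vertex -0.611 -0.864 3.717
vertex -0.742 -0.37 3.048
vertex -0.193 -1.006 3.001
endloop
endfacet
facet normal -0.474 0.413 -0.778
outer loop
vertex -0.742 -0.37 3.048
vertex -0.307 0.341 3.161
vertex -0.005 -0.261 2.657
endloop
endfacet
facet normal 0.988 0.098 -0.121
outer loop
vertex 0.581 -0.688 3.084
vertex 0.511 0.144 3.183
vertex 0.642 -0.35 3.852
endloop
endfacet
facet normal 0.829 -0.534 0.169
outer loop
vertex 0.581 -0.688 3.084
vertex 0.642 -0.35 3.852
vertex 0.207 -1.061 3.739
endloop
endfacet
facet normal 0.390 -0.878 -0.277
outer loop
vertex 0.581 -0.688 3.084
vertex 0.207 -1.061 3.739
vertex -0.193 -1.006 3.001
endloop
endfacet
facet normal 0.279 -0.460 -0.843
outer loop
vertex 0.581 -0.688 3.084
vertex -0.193 -1.006 3.001
vertex -0.005 -0.261 2.657
endloop
endfacet
facet normal 0.649 0.144 -0.747
outer loop
vertex 0.581 -0.688 3.084
vertex -0.005 -0.261 2.657
vertex 0.511 0.144 3.183
endloop
endfacet
facet normal 0.732 0.609 0.306
outer loop
vertex 0.642 -0.35 3.852
vertex 0.511 0.144 3.183
vertex 0.093 0.286 3.899
endloop
endfacet
facet normal 0.474 -0.413 0.778
outer loop
vertex 0.207 -1.061 3.739
vertex 0.642 -0.35 3.852
vertex -0.095 -0.459 4.243
endloop
endfacet
facet normal -0.235 -0.970 0.055
outer loop
vertex -0.193 -1.006 3.001
vertex 0.207 -1.061 3.739
vertex -0.611 -0.864 3.717
endloop
endfacet
facet normal -0.414 -0.293 -0.862
outer loop
vertex -0.005 -0.261 2.657
vertex -0.193 -1.006 3.001
vertex -0.742 -0.37 3.048
endloop
endfacet
facet normal 0.184 0.684 -0.706
outer loop
vertex 0.511 0.144 3.183
vertex -0.005 -0.261 2.657
vertex -0.307 0.341 3.161
endloop
endfacet
facet normal -0.162 -0.345 -0.925
outer loop
vertex 0.643 0.63 1.3
vertex 0.066 0.989 1.267
vertex 0.652 1.267 1.061
endloop
endfacet
facet normal 0.993 0.030 0.116
outer loop
vertex 0.643 0.63 1.3
vertex 0.652 1.267 1.061
vertex 0.394 1.691 3.153
endloop
endfacet
facet normal -0.161 -0.345 -0.925
outer loop
vertex 0.652 1.267 1.061
vertex 0.066 0.989 1.267
vertex 0.075 1.625 1.028
endloop
endfacet
facet normal 0.529 0.842 -0.106
outer loop
vertex 0.652 1.267 1.061
vertex 0.075 1.625 1.028
vertex 0.394 1.691 3.153
endloop
endfacet
facet normal -0.160 -0.345 -0.925
outer loop
vertex 0.075 1.625 1.028
vertex 0.066 0.989 1.267
vertex -0.511 1.347 1.233
endloop
endfacet
facet normal -0.418 0.908 0.035
outer loop
vertex 0.075 1.625 1.028
vertex -0.511 1.347 1.233
vertex 0.394 1.691 3.153
endloop
endfacet
facet normal -0.160 -0.345 -0.925
outer loop
vertex -0.511 1.347 1.233
vertex 0.066 0.989 1.267
vertex -0.519 0.71 1.472
endloop
endfacet
facet normal -0.904 0.160 0.397
outer loop
vertex -0.511 1.347 1.233
vertex -0.519 0.71 1.472
vertex 0.394 1.691 3.153
endloop
endfacet
facet normal -0.160 -0.343 -0.925
outer loop
vertex -0.519 0.71 1.472
vertex 0.066 0.989 1.267
vertex 0.057 0.352 1.505
endloop
endfacet
facet normal -0.440 -0.651 0.619
outer loop
vertex -0.519 0.71 1.472
vertex 0.057 0.352 1.505
vertex 0.394 1.691 3.153
endloop
endfacet
facet normal -0.161 -0.343 -0.925
outer loop
vertex 0.057 0.352 1.505
vertex 0.066 0.989 1.267
vertex 0.643 0.63 1.3
endloop
endfacet
facet normal 0.507 -0.717 0.479
outer loop
vertex 0.057 0.352 1.505
vertex 0.643 0.63 1.3
vertex 0.394 1.691 3.153
endloop
endfacet
facet normal -0.763 -0.242 0.599
outer loop
vertex 3.843 1.277 1.758
vertex 3.386 3.372 2.021
vertex 2.988 1.23 0.65
endloop
endfacet
facet normal 0.211 -0.970 -0.122
outer loop
vertex 3.614 1.428 0.159
vertex 3.843 1.277 1.758
vertex 2.988 1.23 0.65
endloop
endfacet
facet normal -0.763 -0.242 0.599
outer loop
vertex 2.988 1.23 0.65
vertex 3.386 3.372 2.021
vertex 2.531 3.325 0.913
endloop
endfacet
facet normal -0.610 -0.034 -0.792
outer loop
vertex 2.531 3.325 0.913
vertex 3.614 1.428 0.159
vertex 2.988 1.23 0.65
endloop
endfacet
facet normal 0.610 0.034 0.792
outer loop
vertex 3.843 1.277 1.758
vertex 4.012 3.57 1.53
vertex 3.386 3.372 2.021
endloop
endfacet
facet normal 0.211 -0.970 -0.122
outer loop
vertex 4.469 1.475 1.267
vertex 3.843 1.277 1.758
vertex 3.614 1.428 0.159
endloop
endfacet
facet normal 0.610 0.034 0.792
outer loop
vertex 4.469 1.475 1.267
vertex 4.012 3.57 1.53
vertex 3.843 1.277 1.758
endloop
endfacet
facet normal -0.211 0.970 0.122
outer loop
vertex 3.386 3.372 2.021
vertex 4.012 3.57 1.53
vertex 2.531 3.325 0.913
endloop
endfacet
facet normal -0.610 -0.034 -0.792
outer loop
vertex 3.157 3.523 0.422
vertex 3.614 1.428 0.159
vertex 2.531 3.325 0.913
endloop
endfacet
facet normal -0.211 0.970 0.122
outer loop
vertex 2.531 3.325 0.913
vertex 4.012 3.57 1.53
vertex 3.157 3.523 0.422
endloop
endfacet
facet normal 0.763 0.242 -0.599
outer loop
vertex 3.157 3.523 0.422
vertex 4.469 1.475 1.267
vertex 3.614 1.428 0.159
endloop
endfacet
facet normal 0.763 0.242 -0.599
outer loop
vertex 4.012 3.57 1.53
vertex 4.469 1.475 1.267
vertex 3.157 3.523 0.422
endloop
endfacet

endsolid


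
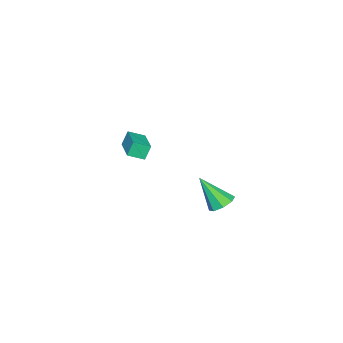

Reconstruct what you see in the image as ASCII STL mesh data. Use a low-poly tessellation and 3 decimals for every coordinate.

solid 
facet normal -0.123 0.576 -0.808
outer loop
vertex 1.651 2.96 1.938
vertex 1.253 3.368 2.29
vertex 1.911 3.338 2.168
endloop
endfacet
facet normal 0.846 -0.525 -0.092
outer loop
vertex 1.651 2.96 1.938
vertex 1.911 3.338 2.168
vertex 1.467 2.352 3.71
endloop
endfacet
facet normal -0.123 0.578 -0.807
outer loop
vertex 1.911 3.338 2.168
vertex 1.253 3.368 2.29
vertex 1.785 3.733 2.47
endloop
endfacet
facet normal 0.948 0.063 0.313
outer loop
vertex 1.911 3.338 2.168
vertex 1.785 3.733 2.47
vertex 1.467 2.352 3.71
endloop
endfacet
facet normal -0.123 0.577 -0.807
outer loop
vertex 1.785 3.733 2.47
vertex 1.253 3.368 2.29
vertex 1.348 3.914 2.666
endloop
endfacet
facet normal 0.518 0.502 0.692
outer loop
vertex 1.785 3.733 2.47
vertex 1.348 3.914 2.666
vertex 1.467 2.352 3.71
endloop
endfacet
facet normal -0.122 0.577 -0.807
outer loop
vertex 1.348 3.914 2.666
vertex 1.253 3.368 2.29
vertex 0.854 3.776 2.642
endloop
endfacet
facet normal -0.190 0.536 0.823
outer loop
vertex 1.348 3.914 2.666
vertex 0.854 3.776 2.642
vertex 1.467 2.352 3.71
endloop
endfacet
facet normal -0.121 0.578 -0.807
outer loop
vertex 0.854 3.776 2.642
vertex 1.253 3.368 2.29
vertex 0.595 3.399 2.411
endloop
endfacet
facet normal -0.766 0.141 0.628
outer loop
vertex 0.854 3.776 2.642
vertex 0.595 3.399 2.411
vertex 1.467 2.352 3.71
endloop
endfacet
facet normal -0.121 0.578 -0.807
outer loop
vertex 0.595 3.399 2.411
vertex 1.253 3.368 2.29
vertex 0.72 3.004 2.109
endloop
endfacet
facet normal -0.867 -0.445 0.223
outer loop
vertex 0.595 3.399 2.411
vertex 0.72 3.004 2.109
vertex 1.467 2.352 3.71
endloop
endfacet
facet normal -0.121 0.578 -0.807
outer loop
vertex 0.72 3.004 2.109
vertex 1.253 3.368 2.29
vertex 1.158 2.822 1.913
endloop
endfacet
facet normal -0.438 -0.885 -0.156
outer loop
vertex 0.72 3.004 2.109
vertex 1.158 2.822 1.913
vertex 1.467 2.352 3.71
endloop
endfacet
facet normal -0.121 0.578 -0.807
outer loop
vertex 1.158 2.822 1.913
vertex 1.253 3.368 2.29
vertex 1.651 2.96 1.938
endloop
endfacet
facet normal 0.272 -0.919 -0.287
outer loop
vertex 1.158 2.822 1.913
vertex 1.651 2.96 1.938
vertex 1.467 2.352 3.71
endloop
endfacet
facet normal -0.748 -0.636 -0.190
outer loop
vertex -1.87 -3.417 3.185
vertex -2.339 -2.77 2.865
vertex -1.559 -3.56 2.44
endloop
endfacet
facet normal 0.545 -0.751 0.372
outer loop
vertex -0.161 -2.37 2.795
vertex -1.87 -3.417 3.185
vertex -1.559 -3.56 2.44
endloop
endfacet
facet normal -0.748 -0.636 -0.190
outer loop
vertex -1.559 -3.56 2.44
vertex -2.339 -2.77 2.865
vertex -2.028 -2.913 2.12
endloop
endfacet
facet normal 0.379 -0.174 -0.909
outer loop
vertex -2.028 -2.913 2.12
vertex -0.161 -2.37 2.795
vertex -1.559 -3.56 2.44
endloop
endfacet
facet normal -0.379 0.174 0.909
outer loop
vertex -1.87 -3.417 3.185
vertex -0.941 -1.58 3.22
vertex -2.339 -2.77 2.865
endloop
endfacet
facet normal 0.545 -0.751 0.372
outer loop
vertex -0.472 -2.227 3.54
vertex -1.87 -3.417 3.185
vertex -0.161 -2.37 2.795
endloop
endfacet
facet normal -0.379 0.174 0.909
outer loop
vertex -0.472 -2.227 3.54
vertex -0.941 -1.58 3.22
vertex -1.87 -3.417 3.185
endloop
endfacet
facet normal -0.545 0.751 -0.372
outer loop
vertex -2.339 -2.77 2.865
vertex -0.941 -1.58 3.22
vertex -2.028 -2.913 2.12
endloop
endfacet
facet normal 0.379 -0.174 -0.909
outer loop
vertex -0.63 -1.723 2.475
vertex -0.161 -2.37 2.795
vertex -2.028 -2.913 2.12
endloop
endfacet
facet normal -0.545 0.751 -0.372
outer loop
vertex -2.028 -2.913 2.12
vertex -0.941 -1.58 3.22
vertex -0.63 -1.723 2.475
endloop
endfacet
facet normal 0.748 0.636 0.190
outer loop
vertex -0.63 -1.723 2.475
vertex -0.472 -2.227 3.54
vertex -0.161 -2.37 2.795
endloop
endfacet
facet normal 0.748 0.636 0.190
outer loop
vertex -0.941 -1.58 3.22
vertex -0.472 -2.227 3.54
vertex -0.63 -1.723 2.475
endloop
endfacet

endsolid


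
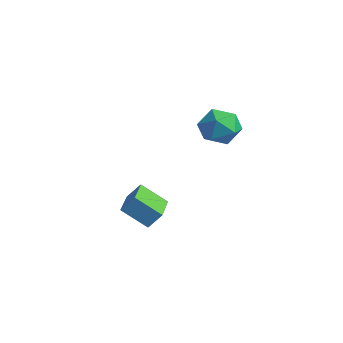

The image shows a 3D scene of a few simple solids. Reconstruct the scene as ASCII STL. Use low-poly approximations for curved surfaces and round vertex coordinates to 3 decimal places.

solid 
facet normal -0.828 0.232 0.510
outer loop
vertex -1.892 2.975 3.328
vertex -1.25 2.987 4.365
vertex -1.368 4.008 3.709
endloop
endfacet
facet normal -0.857 0.492 -0.154
outer loop
vertex -1.892 2.975 3.328
vertex -1.368 4.008 3.709
vertex -1.33 3.705 2.528
endloop
endfacet
facet normal -0.793 -0.055 -0.607
outer loop
vertex -1.892 2.975 3.328
vertex -1.33 3.705 2.528
vertex -1.189 2.496 2.454
endloop
endfacet
facet normal -0.723 -0.653 -0.224
outer loop
vertex -1.892 2.975 3.328
vertex -1.189 2.496 2.454
vertex -1.139 2.052 3.589
endloop
endfacet
facet normal -0.745 -0.476 0.467
outer loop
vertex -1.892 2.975 3.328
vertex -1.139 2.052 3.589
vertex -1.25 2.987 4.365
endloop
endfacet
facet normal -0.297 0.923 -0.246
outer loop
vertex -1.33 3.705 2.528
vertex -1.368 4.008 3.709
vertex -0.341 4.168 3.071
endloop
endfacet
facet normal -0.249 0.503 0.828
outer loop
vertex -1.368 4.008 3.709
vertex -1.25 2.987 4.365
vertex -0.291 3.724 4.206
endloop
endfacet
facet normal -0.115 -0.642 0.758
outer loop
vertex -1.25 2.987 4.365
vertex -1.139 2.052 3.589
vertex -0.15 2.515 4.132
endloop
endfacet
facet normal -0.079 -0.930 -0.360
outer loop
vertex -1.139 2.052 3.589
vertex -1.189 2.496 2.454
vertex -0.112 2.212 2.951
endloop
endfacet
facet normal -0.192 0.038 -0.981
outer loop
vertex -1.189 2.496 2.454
vertex -1.33 3.705 2.528
vertex -0.23 3.233 2.295
endloop
endfacet
facet normal 0.723 0.653 0.224
outer loop
vertex 0.412 3.245 3.332
vertex -0.341 4.168 3.071
vertex -0.291 3.724 4.206
endloop
endfacet
facet normal 0.793 0.055 0.607
outer loop
vertex 0.412 3.245 3.332
vertex -0.291 3.724 4.206
vertex -0.15 2.515 4.132
endloop
endfacet
facet normal 0.857 -0.492 0.154
outer loop
vertex 0.412 3.245 3.332
vertex -0.15 2.515 4.132
vertex -0.112 2.212 2.951
endloop
endfacet
facet normal 0.828 -0.232 -0.510
outer loop
vertex 0.412 3.245 3.332
vertex -0.112 2.212 2.951
vertex -0.23 3.233 2.295
endloop
endfacet
facet normal 0.745 0.476 -0.467
outer loop
vertex 0.412 3.245 3.332
vertex -0.23 3.233 2.295
vertex -0.341 4.168 3.071
endloop
endfacet
facet normal 0.079 0.930 0.360
outer loop
vertex -0.291 3.724 4.206
vertex -0.341 4.168 3.071
vertex -1.368 4.008 3.709
endloop
endfacet
facet normal 0.192 -0.038 0.981
outer loop
vertex -0.15 2.515 4.132
vertex -0.291 3.724 4.206
vertex -1.25 2.987 4.365
endloop
endfacet
facet normal 0.297 -0.923 0.246
outer loop
vertex -0.112 2.212 2.951
vertex -0.15 2.515 4.132
vertex -1.139 2.052 3.589
endloop
endfacet
facet normal 0.249 -0.503 -0.828
outer loop
vertex -0.23 3.233 2.295
vertex -0.112 2.212 2.951
vertex -1.189 2.496 2.454
endloop
endfacet
facet normal 0.115 0.642 -0.758
outer loop
vertex -0.341 4.168 3.071
vertex -0.23 3.233 2.295
vertex -1.33 3.705 2.528
endloop
endfacet
facet normal -0.535 -0.576 0.619
outer loop
vertex -3.142 -0.312 -1.757
vertex -4.78 1.023 -1.931
vertex -3.532 -0.907 -2.648
endloop
endfacet
facet normal 0.773 -0.630 0.082
outer loop
vertex -2.58 0.117 -3.749
vertex -3.142 -0.312 -1.757
vertex -3.532 -0.907 -2.648
endloop
endfacet
facet normal -0.535 -0.576 0.619
outer loop
vertex -3.532 -0.907 -2.648
vertex -4.78 1.023 -1.931
vertex -5.17 0.428 -2.822
endloop
endfacet
facet normal -0.342 -0.522 -0.781
outer loop
vertex -5.17 0.428 -2.822
vertex -2.58 0.117 -3.749
vertex -3.532 -0.907 -2.648
endloop
endfacet
facet normal 0.342 0.522 0.781
outer loop
vertex -3.142 -0.312 -1.757
vertex -3.828 2.047 -3.032
vertex -4.78 1.023 -1.931
endloop
endfacet
facet normal 0.773 -0.630 0.082
outer loop
vertex -2.19 0.712 -2.858
vertex -3.142 -0.312 -1.757
vertex -2.58 0.117 -3.749
endloop
endfacet
facet normal 0.342 0.522 0.781
outer loop
vertex -2.19 0.712 -2.858
vertex -3.828 2.047 -3.032
vertex -3.142 -0.312 -1.757
endloop
endfacet
facet normal -0.773 0.630 -0.082
outer loop
vertex -4.78 1.023 -1.931
vertex -3.828 2.047 -3.032
vertex -5.17 0.428 -2.822
endloop
endfacet
facet normal -0.342 -0.522 -0.781
outer loop
vertex -4.218 1.452 -3.923
vertex -2.58 0.117 -3.749
vertex -5.17 0.428 -2.822
endloop
endfacet
facet normal -0.773 0.630 -0.082
outer loop
vertex -5.17 0.428 -2.822
vertex -3.828 2.047 -3.032
vertex -4.218 1.452 -3.923
endloop
endfacet
facet normal 0.535 0.576 -0.619
outer loop
vertex -4.218 1.452 -3.923
vertex -2.19 0.712 -2.858
vertex -2.58 0.117 -3.749
endloop
endfacet
facet normal 0.535 0.576 -0.619
outer loop
vertex -3.828 2.047 -3.032
vertex -2.19 0.712 -2.858
vertex -4.218 1.452 -3.923
endloop
endfacet

endsolid


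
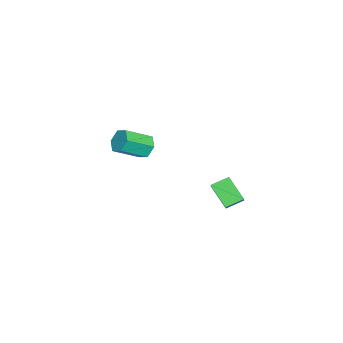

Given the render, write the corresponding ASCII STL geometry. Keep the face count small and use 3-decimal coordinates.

solid 
facet normal -0.516 0.697 -0.498
outer loop
vertex -3.224 -2.641 -2.331
vertex -3.937 -2.925 -1.99
vertex -3.497 -2.323 -1.603
endloop
endfacet
facet normal 0.793 0.609 0.031
outer loop
vertex -3.224 -2.641 -2.331
vertex -3.497 -2.323 -1.603
vertex -2.27 -3.931 -1.411
endloop
endfacet
facet normal 0.793 0.609 0.031
outer loop
vertex -2.27 -3.931 -1.411
vertex -3.497 -2.323 -1.603
vertex -2.543 -3.613 -0.683
endloop
endfacet
facet normal 0.516 -0.697 0.498
outer loop
vertex -2.27 -3.931 -1.411
vertex -2.543 -3.613 -0.683
vertex -2.983 -4.215 -1.07
endloop
endfacet
facet normal -0.516 0.697 -0.498
outer loop
vertex -3.497 -2.323 -1.603
vertex -3.937 -2.925 -1.99
vertex -4.21 -2.607 -1.262
endloop
endfacet
facet normal 0.115 0.632 0.767
outer loop
vertex -3.497 -2.323 -1.603
vertex -4.21 -2.607 -1.262
vertex -2.543 -3.613 -0.683
endloop
endfacet
facet normal 0.115 0.631 0.767
outer loop
vertex -2.543 -3.613 -0.683
vertex -4.21 -2.607 -1.262
vertex -3.256 -3.898 -0.342
endloop
endfacet
facet normal 0.516 -0.697 0.497
outer loop
vertex -2.543 -3.613 -0.683
vertex -3.256 -3.898 -0.342
vertex -2.983 -4.215 -1.07
endloop
endfacet
facet normal -0.516 0.697 -0.498
outer loop
vertex -4.21 -2.607 -1.262
vertex -3.937 -2.925 -1.99
vertex -4.65 -3.209 -1.649
endloop
endfacet
facet normal -0.678 0.023 0.735
outer loop
vertex -4.21 -2.607 -1.262
vertex -4.65 -3.209 -1.649
vertex -3.256 -3.898 -0.342
endloop
endfacet
facet normal -0.678 0.023 0.735
outer loop
vertex -3.256 -3.898 -0.342
vertex -4.65 -3.209 -1.649
vertex -3.696 -4.499 -0.729
endloop
endfacet
facet normal 0.516 -0.698 0.497
outer loop
vertex -3.256 -3.898 -0.342
vertex -3.696 -4.499 -0.729
vertex -2.983 -4.215 -1.07
endloop
endfacet
facet normal -0.516 0.697 -0.498
outer loop
vertex -4.65 -3.209 -1.649
vertex -3.937 -2.925 -1.99
vertex -4.377 -3.527 -2.377
endloop
endfacet
facet normal -0.793 -0.609 -0.031
outer loop
vertex -4.65 -3.209 -1.649
vertex -4.377 -3.527 -2.377
vertex -3.696 -4.499 -0.729
endloop
endfacet
facet normal -0.793 -0.609 -0.031
outer loop
vertex -3.696 -4.499 -0.729
vertex -4.377 -3.527 -2.377
vertex -3.423 -4.817 -1.457
endloop
endfacet
facet normal 0.516 -0.697 0.498
outer loop
vertex -3.696 -4.499 -0.729
vertex -3.423 -4.817 -1.457
vertex -2.983 -4.215 -1.07
endloop
endfacet
facet normal -0.516 0.697 -0.497
outer loop
vertex -4.377 -3.527 -2.377
vertex -3.937 -2.925 -1.99
vertex -3.664 -3.242 -2.718
endloop
endfacet
facet normal -0.114 -0.632 -0.767
outer loop
vertex -4.377 -3.527 -2.377
vertex -3.664 -3.242 -2.718
vertex -3.423 -4.817 -1.457
endloop
endfacet
facet normal -0.115 -0.632 -0.767
outer loop
vertex -3.423 -4.817 -1.457
vertex -3.664 -3.242 -2.718
vertex -2.71 -4.533 -1.798
endloop
endfacet
facet normal 0.516 -0.697 0.498
outer loop
vertex -3.423 -4.817 -1.457
vertex -2.71 -4.533 -1.798
vertex -2.983 -4.215 -1.07
endloop
endfacet
facet normal -0.516 0.698 -0.497
outer loop
vertex -3.664 -3.242 -2.718
vertex -3.937 -2.925 -1.99
vertex -3.224 -2.641 -2.331
endloop
endfacet
facet normal 0.678 -0.023 -0.735
outer loop
vertex -3.664 -3.242 -2.718
vertex -3.224 -2.641 -2.331
vertex -2.71 -4.533 -1.798
endloop
endfacet
facet normal 0.678 -0.023 -0.735
outer loop
vertex -2.71 -4.533 -1.798
vertex -3.224 -2.641 -2.331
vertex -2.27 -3.931 -1.411
endloop
endfacet
facet normal 0.516 -0.697 0.498
outer loop
vertex -2.71 -4.533 -1.798
vertex -2.27 -3.931 -1.411
vertex -2.983 -4.215 -1.07
endloop
endfacet
facet normal -0.762 -0.148 -0.630
outer loop
vertex 2.118 2.22 -0.38
vertex 1.604 3.07 0.042
vertex 2.815 3.171 -1.447
endloop
endfacet
facet normal 0.477 -0.788 -0.391
outer loop
vertex 3.836 3.37 -0.602
vertex 2.118 2.22 -0.38
vertex 2.815 3.171 -1.447
endloop
endfacet
facet normal -0.762 -0.147 -0.630
outer loop
vertex 2.815 3.171 -1.447
vertex 1.604 3.07 0.042
vertex 2.301 4.022 -1.024
endloop
endfacet
facet normal 0.438 0.598 -0.671
outer loop
vertex 2.301 4.022 -1.024
vertex 3.836 3.37 -0.602
vertex 2.815 3.171 -1.447
endloop
endfacet
facet normal -0.439 -0.598 0.671
outer loop
vertex 2.118 2.22 -0.38
vertex 2.625 3.269 0.887
vertex 1.604 3.07 0.042
endloop
endfacet
facet normal 0.476 -0.787 -0.392
outer loop
vertex 3.139 2.418 0.464
vertex 2.118 2.22 -0.38
vertex 3.836 3.37 -0.602
endloop
endfacet
facet normal -0.438 -0.598 0.671
outer loop
vertex 3.139 2.418 0.464
vertex 2.625 3.269 0.887
vertex 2.118 2.22 -0.38
endloop
endfacet
facet normal -0.477 0.787 0.391
outer loop
vertex 1.604 3.07 0.042
vertex 2.625 3.269 0.887
vertex 2.301 4.022 -1.024
endloop
endfacet
facet normal 0.438 0.598 -0.671
outer loop
vertex 3.322 4.22 -0.18
vertex 3.836 3.37 -0.602
vertex 2.301 4.022 -1.024
endloop
endfacet
facet normal -0.476 0.788 0.391
outer loop
vertex 2.301 4.022 -1.024
vertex 2.625 3.269 0.887
vertex 3.322 4.22 -0.18
endloop
endfacet
facet normal 0.762 0.148 0.630
outer loop
vertex 3.322 4.22 -0.18
vertex 3.139 2.418 0.464
vertex 3.836 3.37 -0.602
endloop
endfacet
facet normal 0.763 0.148 0.630
outer loop
vertex 2.625 3.269 0.887
vertex 3.139 2.418 0.464
vertex 3.322 4.22 -0.18
endloop
endfacet

endsolid


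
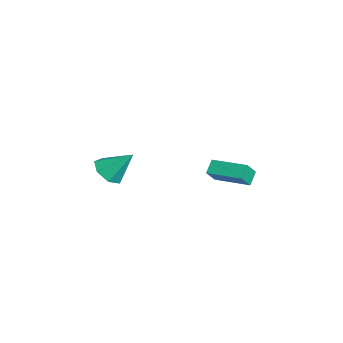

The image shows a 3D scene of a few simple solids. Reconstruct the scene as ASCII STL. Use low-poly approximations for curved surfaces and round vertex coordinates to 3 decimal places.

solid 
facet normal -0.643 -0.757 -0.113
outer loop
vertex -4.243 1.627 -3.338
vertex -4.723 2.159 -4.172
vertex -3.677 1.232 -3.916
endloop
endfacet
facet normal 0.436 -0.484 0.758
outer loop
vertex -2.377 2.761 -3.688
vertex -4.243 1.627 -3.338
vertex -3.677 1.232 -3.916
endloop
endfacet
facet normal -0.644 -0.757 -0.112
outer loop
vertex -3.677 1.232 -3.916
vertex -4.723 2.159 -4.172
vertex -4.158 1.764 -4.75
endloop
endfacet
facet normal 0.629 -0.439 -0.642
outer loop
vertex -4.158 1.764 -4.75
vertex -2.377 2.761 -3.688
vertex -3.677 1.232 -3.916
endloop
endfacet
facet normal -0.629 0.439 0.642
outer loop
vertex -4.243 1.627 -3.338
vertex -3.423 3.688 -3.944
vertex -4.723 2.159 -4.172
endloop
endfacet
facet normal 0.437 -0.485 0.758
outer loop
vertex -2.942 3.156 -3.11
vertex -4.243 1.627 -3.338
vertex -2.377 2.761 -3.688
endloop
endfacet
facet normal -0.628 0.439 0.642
outer loop
vertex -2.942 3.156 -3.11
vertex -3.423 3.688 -3.944
vertex -4.243 1.627 -3.338
endloop
endfacet
facet normal -0.437 0.484 -0.758
outer loop
vertex -4.723 2.159 -4.172
vertex -3.423 3.688 -3.944
vertex -4.158 1.764 -4.75
endloop
endfacet
facet normal 0.629 -0.439 -0.642
outer loop
vertex -2.857 3.293 -4.522
vertex -2.377 2.761 -3.688
vertex -4.158 1.764 -4.75
endloop
endfacet
facet normal -0.436 0.484 -0.758
outer loop
vertex -4.158 1.764 -4.75
vertex -3.423 3.688 -3.944
vertex -2.857 3.293 -4.522
endloop
endfacet
facet normal 0.644 0.757 0.112
outer loop
vertex -2.857 3.293 -4.522
vertex -2.942 3.156 -3.11
vertex -2.377 2.761 -3.688
endloop
endfacet
facet normal 0.643 0.757 0.112
outer loop
vertex -3.423 3.688 -3.944
vertex -2.942 3.156 -3.11
vertex -2.857 3.293 -4.522
endloop
endfacet
facet normal -0.240 -0.645 -0.726
outer loop
vertex -1.513 -4.489 -1.875
vertex -2.092 -3.861 -2.242
vertex -1.189 -3.993 -2.423
endloop
endfacet
facet normal 0.901 -0.134 0.411
outer loop
vertex -1.513 -4.489 -1.875
vertex -1.189 -3.993 -2.423
vertex -1.668 -2.719 -0.958
endloop
endfacet
facet normal -0.240 -0.645 -0.726
outer loop
vertex -1.189 -3.993 -2.423
vertex -2.092 -3.861 -2.242
vertex -1.545 -3.397 -2.835
endloop
endfacet
facet normal 0.884 0.455 -0.106
outer loop
vertex -1.189 -3.993 -2.423
vertex -1.545 -3.397 -2.835
vertex -1.668 -2.719 -0.958
endloop
endfacet
facet normal -0.239 -0.646 -0.725
outer loop
vertex -1.545 -3.397 -2.835
vertex -2.092 -3.861 -2.242
vertex -2.313 -3.151 -2.801
endloop
endfacet
facet normal 0.278 0.909 -0.310
outer loop
vertex -1.545 -3.397 -2.835
vertex -2.313 -3.151 -2.801
vertex -1.668 -2.719 -0.958
endloop
endfacet
facet normal -0.240 -0.646 -0.725
outer loop
vertex -2.313 -3.151 -2.801
vertex -2.092 -3.861 -2.242
vertex -2.914 -3.439 -2.346
endloop
endfacet
facet normal -0.460 0.887 -0.047
outer loop
vertex -2.313 -3.151 -2.801
vertex -2.914 -3.439 -2.346
vertex -1.668 -2.719 -0.958
endloop
endfacet
facet normal -0.239 -0.645 -0.726
outer loop
vertex -2.914 -3.439 -2.346
vertex -2.092 -3.861 -2.242
vertex -2.896 -4.045 -1.813
endloop
endfacet
facet normal -0.775 0.404 0.486
outer loop
vertex -2.914 -3.439 -2.346
vertex -2.896 -4.045 -1.813
vertex -1.668 -2.719 -0.958
endloop
endfacet
facet normal -0.240 -0.645 -0.726
outer loop
vertex -2.896 -4.045 -1.813
vertex -2.092 -3.861 -2.242
vertex -2.272 -4.512 -1.604
endloop
endfacet
facet normal -0.428 -0.175 0.887
outer loop
vertex -2.896 -4.045 -1.813
vertex -2.272 -4.512 -1.604
vertex -1.668 -2.719 -0.958
endloop
endfacet
facet normal -0.240 -0.645 -0.726
outer loop
vertex -2.272 -4.512 -1.604
vertex -2.092 -3.861 -2.242
vertex -1.513 -4.489 -1.875
endloop
endfacet
facet normal 0.317 -0.414 0.853
outer loop
vertex -2.272 -4.512 -1.604
vertex -1.513 -4.489 -1.875
vertex -1.668 -2.719 -0.958
endloop
endfacet

endsolid
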